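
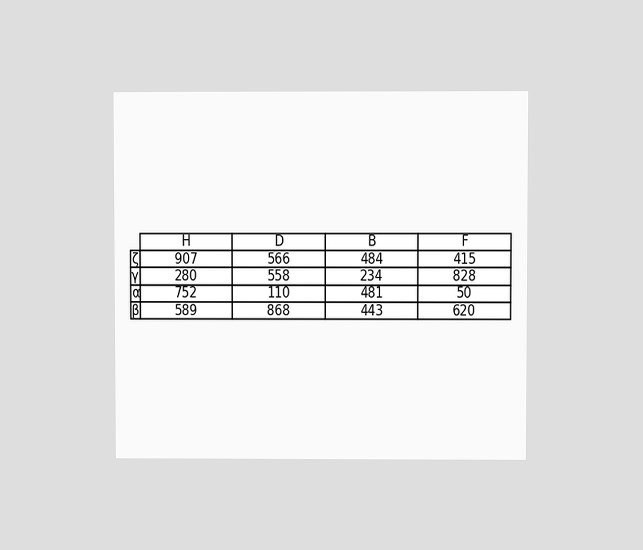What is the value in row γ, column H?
280

The chart is viewed at a slight angle. The (γ, H) cell reads 280.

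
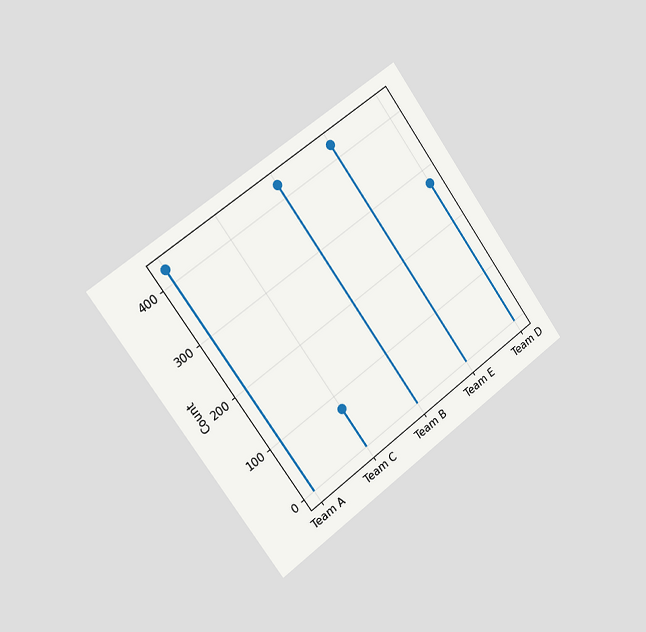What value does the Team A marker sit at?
425

The chart is tilted about 36° counter-clockwise and viewed slightly from the left. The Team A marker sits at 425.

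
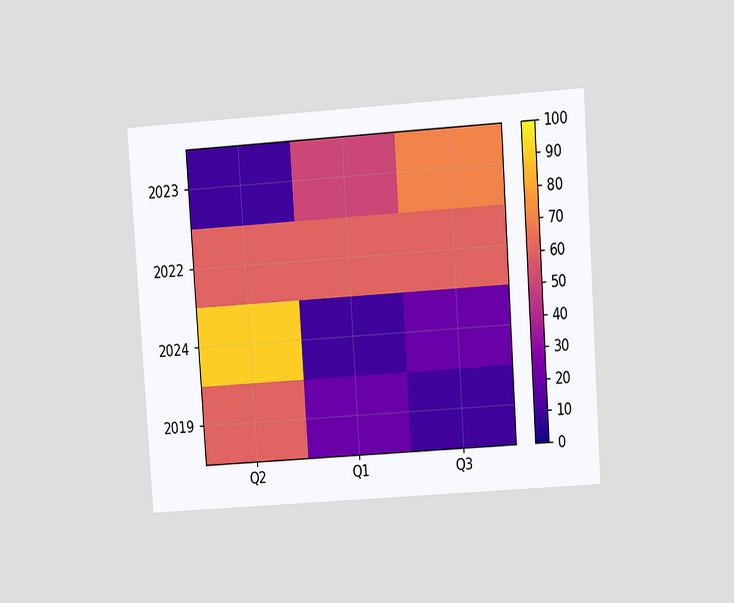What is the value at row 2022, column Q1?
The chart is tilted about 4° counter-clockwise and viewed at a slight angle. Matching cell (2022, Q1) against the colorbar gives 60.

60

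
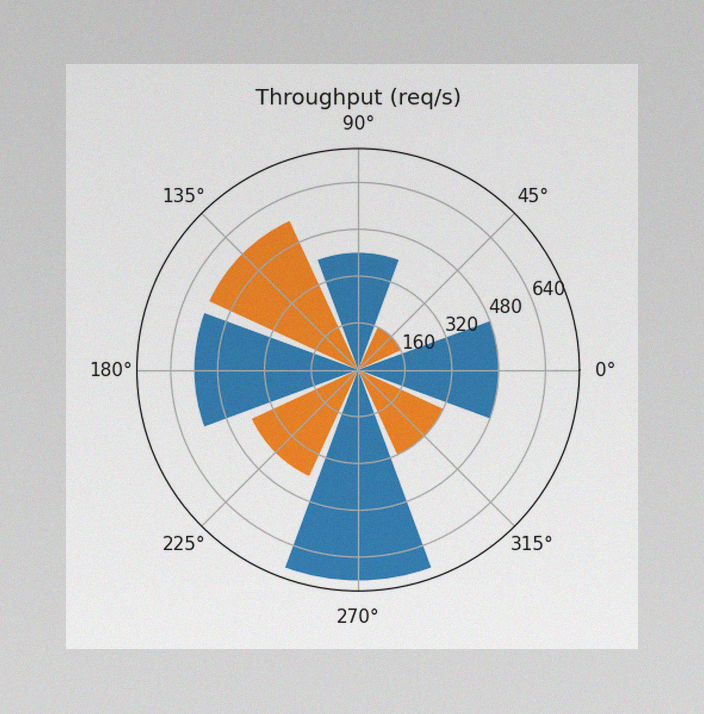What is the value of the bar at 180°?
The image has some photo noise and uneven lighting. The bar at 180° reaches 560req/s on the radial axis.

560req/s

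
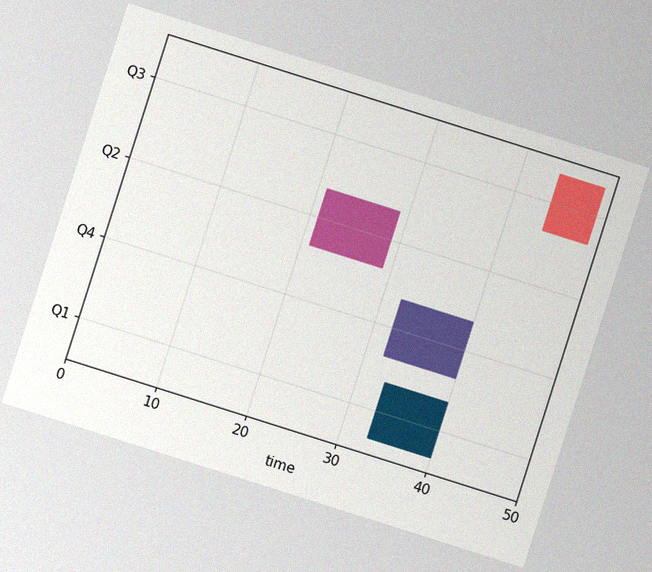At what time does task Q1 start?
33

The chart is tilted about 18° clockwise, with some photo noise. The Q1 bar begins at t=33.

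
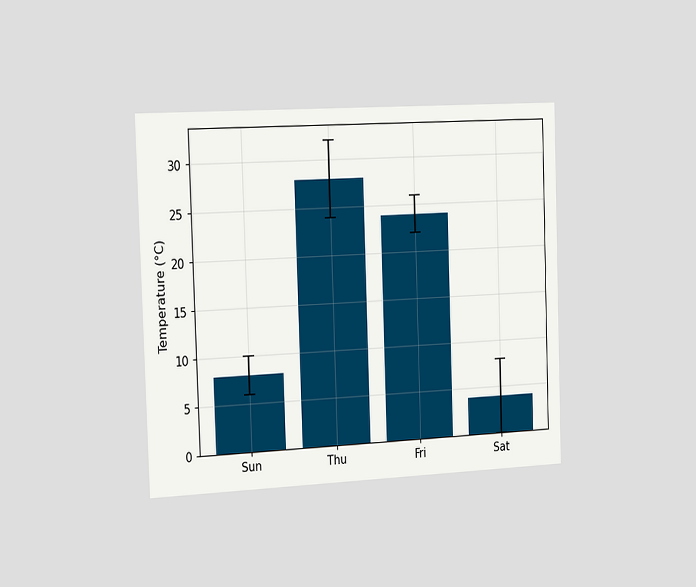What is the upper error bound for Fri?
26°C

The chart is viewed slightly from the left. The Fri bar's upper whisker reaches 26°C.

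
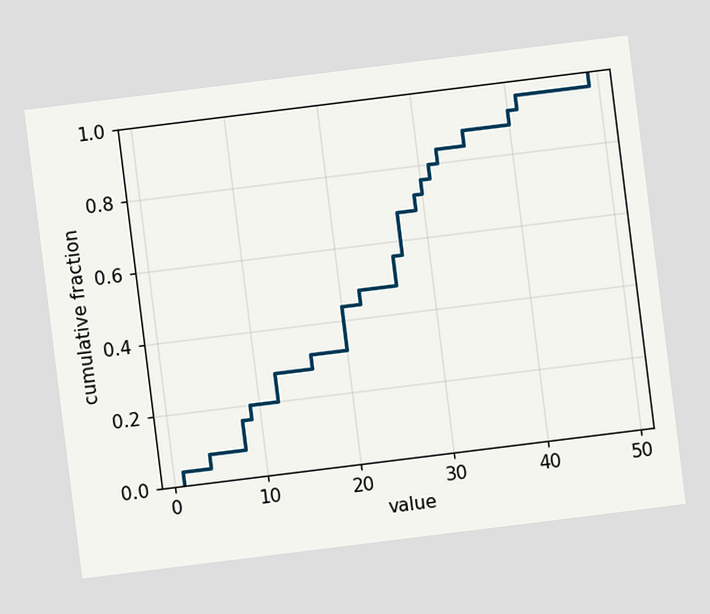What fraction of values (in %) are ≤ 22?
48%

The chart is tilted about 7° counter-clockwise. At x=22 the ECDF step is at 48%.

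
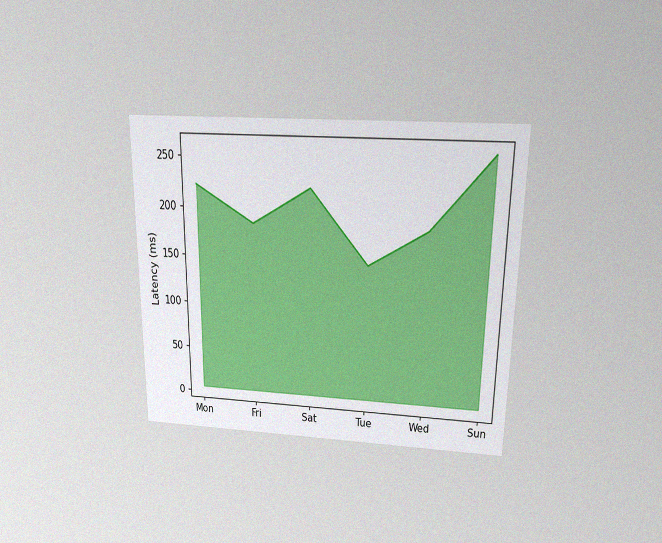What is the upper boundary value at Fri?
185ms

The chart is viewed slightly from above, with some photo noise. At Fri the upper boundary is at 185ms.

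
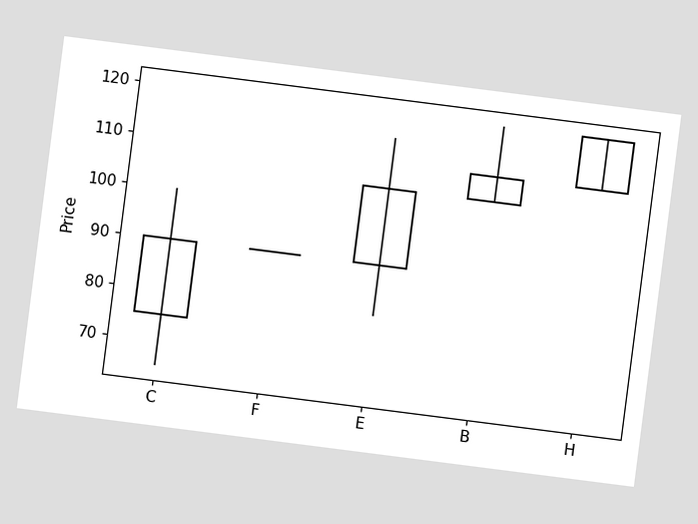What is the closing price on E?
105

The chart is tilted about 7° clockwise. The E candle closes at 105.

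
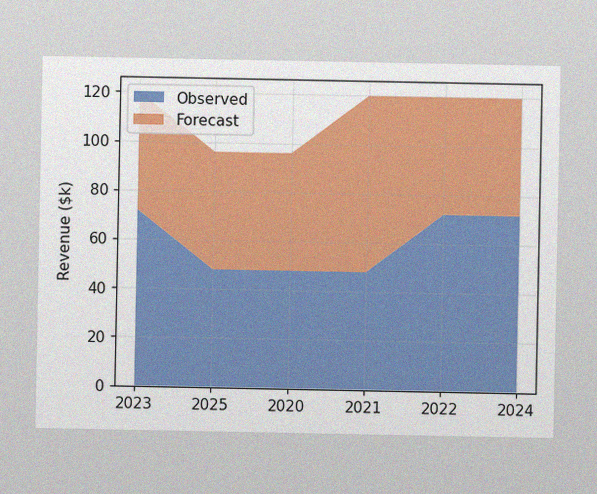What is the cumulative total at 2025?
The image has some photo noise and uneven lighting. The stacked total at 2025 reaches $96k.

$96k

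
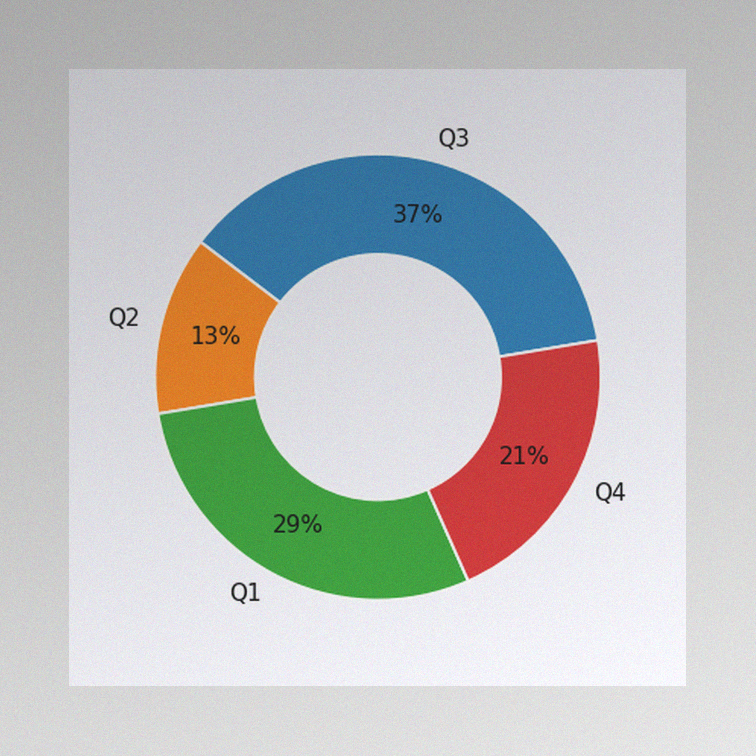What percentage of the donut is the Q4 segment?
The image has some photo noise and uneven lighting. The Q4 segment takes up 21% of the ring.

21%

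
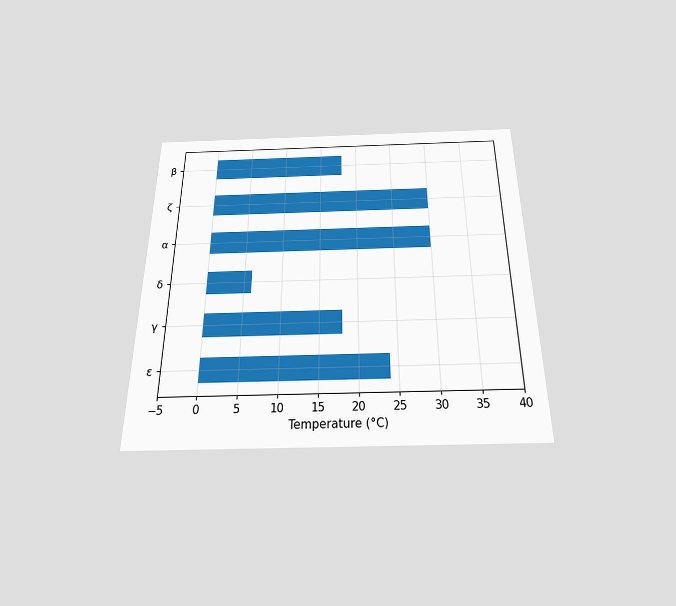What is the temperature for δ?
6°C

The chart is viewed slightly from below. Reading along the chart's x-axis, the δ bar reaches 6°C.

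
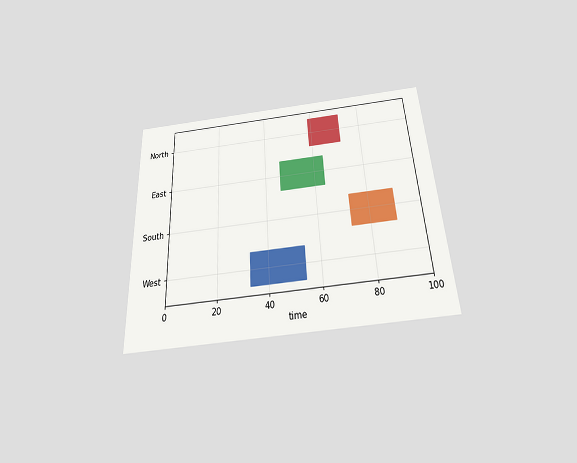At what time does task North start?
The chart is tilted about 3° counter-clockwise and viewed slightly from below. The North bar begins at t=59.

59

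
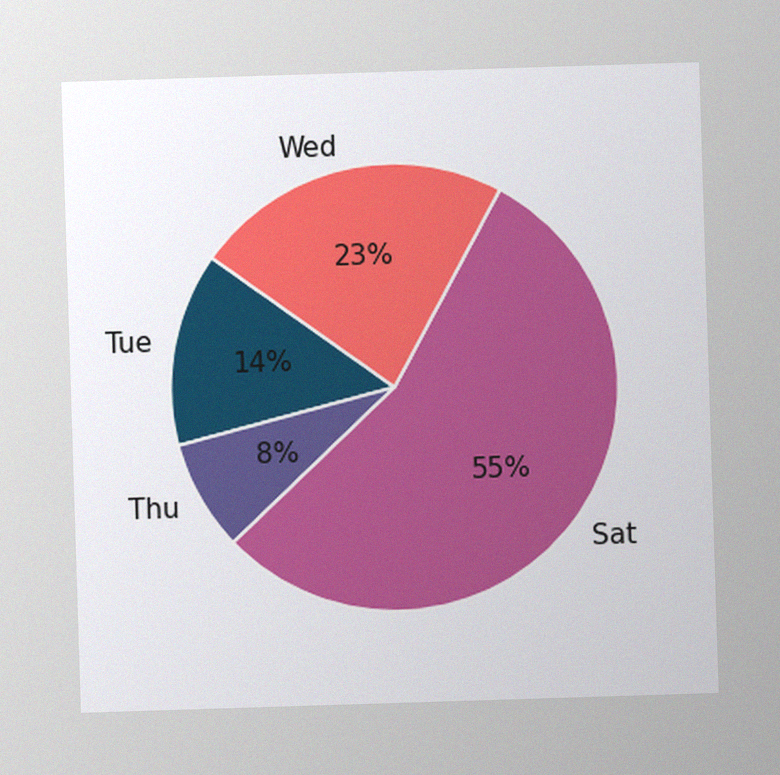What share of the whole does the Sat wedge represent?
55%

The image has some photo noise and uneven lighting. The Sat slice takes up 55% of the pie.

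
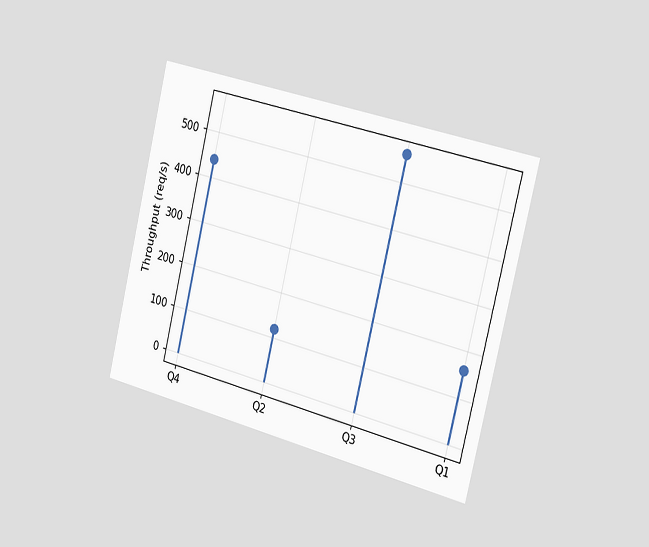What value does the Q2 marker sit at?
The chart is tilted about 14° clockwise and viewed slightly from the right. The Q2 marker sits at 120req/s.

120req/s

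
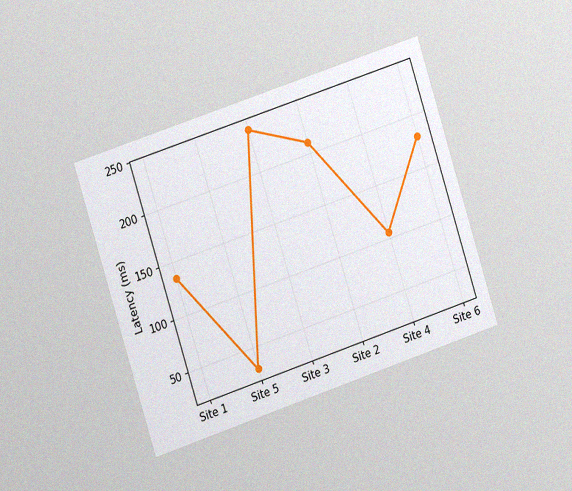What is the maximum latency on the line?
240ms

The chart is tilted about 18° counter-clockwise and viewed slightly from the left, with some photo noise. The highest point is at Site 3, and reading across to the y-axis gives 240ms.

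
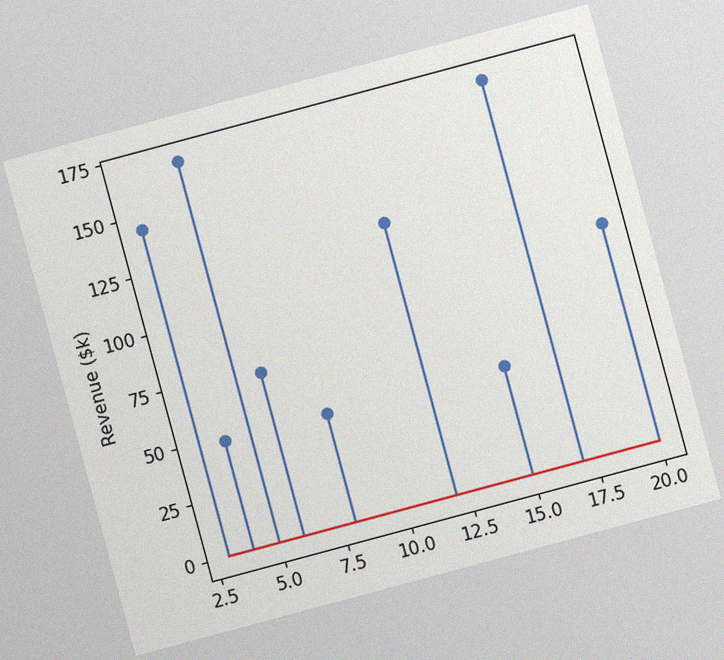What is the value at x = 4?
$48k

The chart is tilted about 15° counter-clockwise, with some photo noise. The stem at x=4 reaches $48k.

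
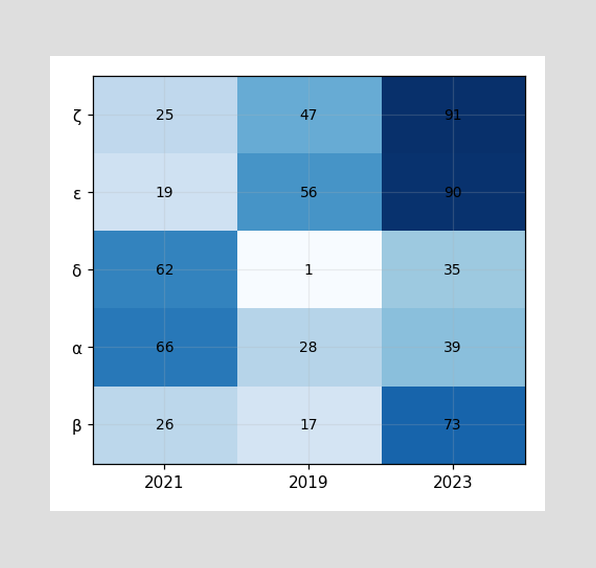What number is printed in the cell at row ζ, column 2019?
The (ζ, 2019) cell reads 47.

47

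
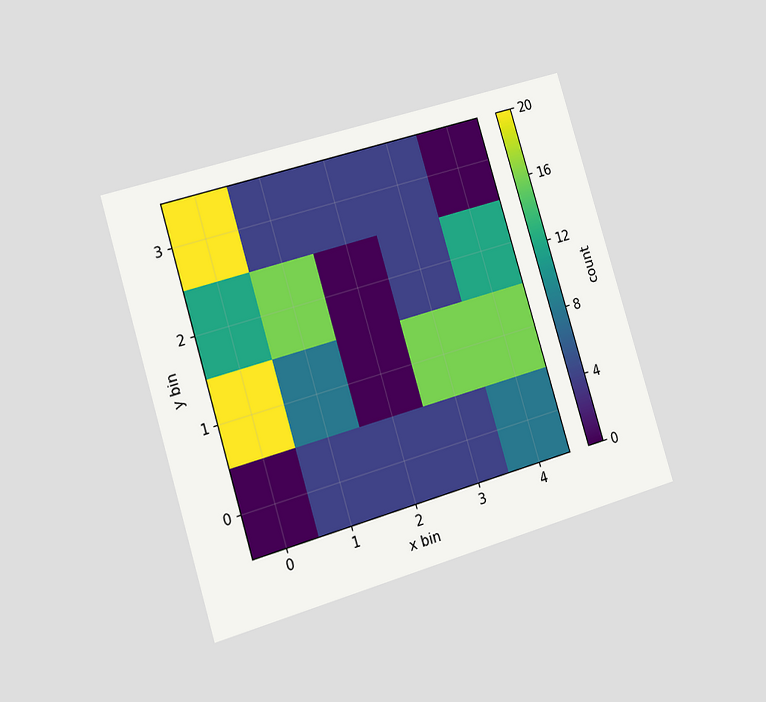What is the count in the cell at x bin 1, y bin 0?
The chart is tilted about 17° counter-clockwise and viewed slightly from the left. Matching the cell (1, 0) against the colorbar gives 4.

4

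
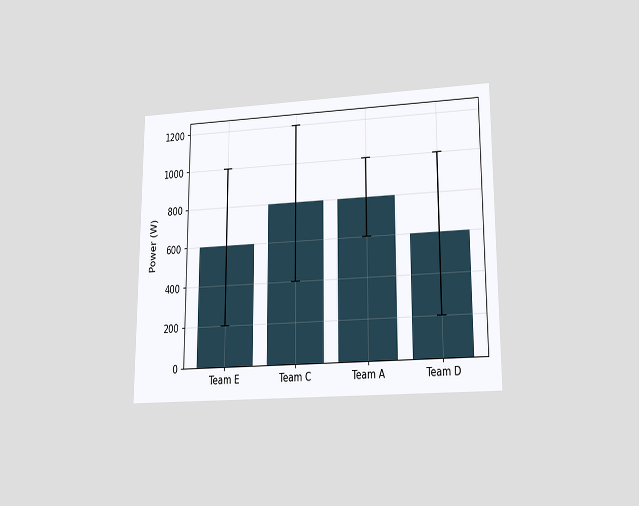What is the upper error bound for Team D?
The chart is viewed at a slight angle. The Team D bar's upper whisker reaches 1000W.

1000W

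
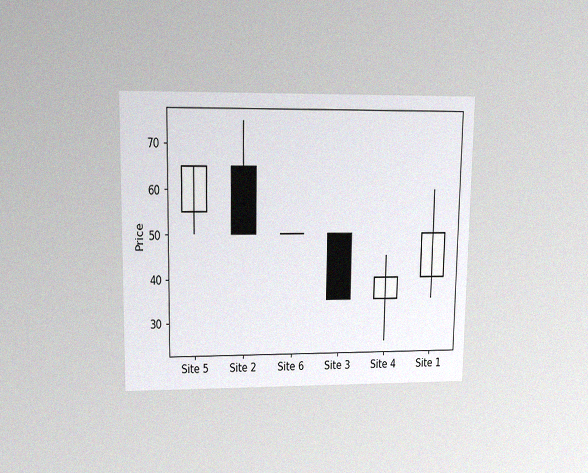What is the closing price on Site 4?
The chart is viewed at a slight angle, with some photo noise. The Site 4 candle closes at 40.

40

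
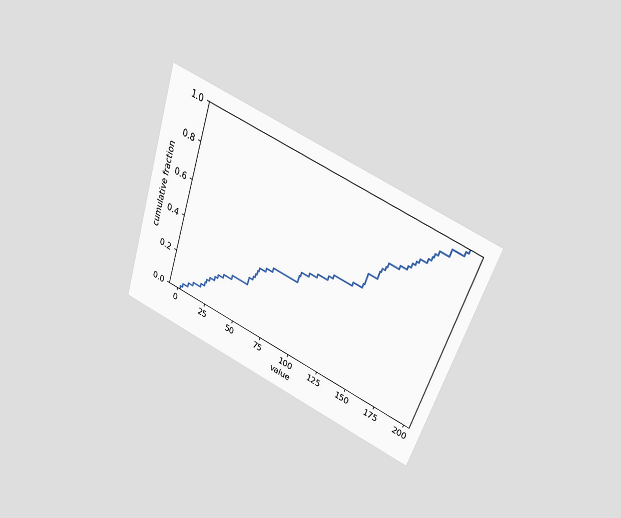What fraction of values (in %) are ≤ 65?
38%

The chart is tilted about 19° clockwise and viewed slightly from above. At x=65 the ECDF step is at 38%.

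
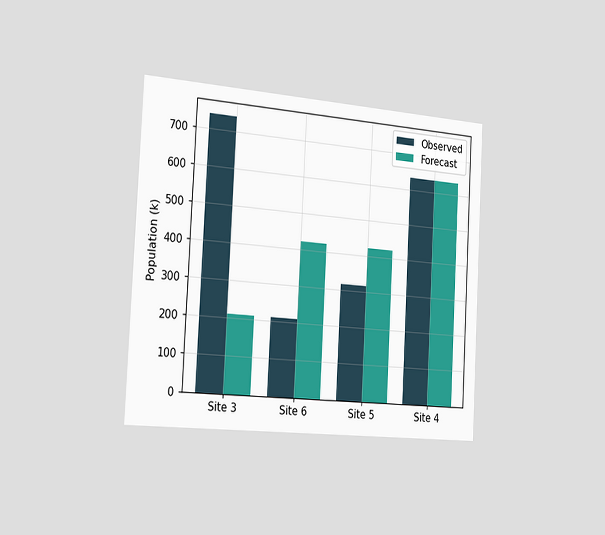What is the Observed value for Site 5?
318k

The chart is tilted about 3° clockwise and viewed slightly from the left. The Observed bar at Site 5 reaches 318k on the y-axis.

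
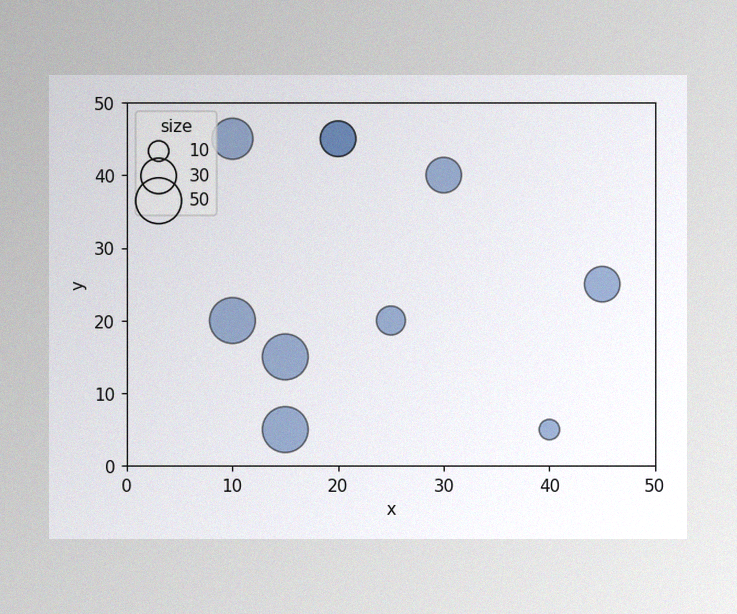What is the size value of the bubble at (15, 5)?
50

The image has some photo noise and uneven lighting. Matching the bubble at (15, 5) against the size legend gives 50.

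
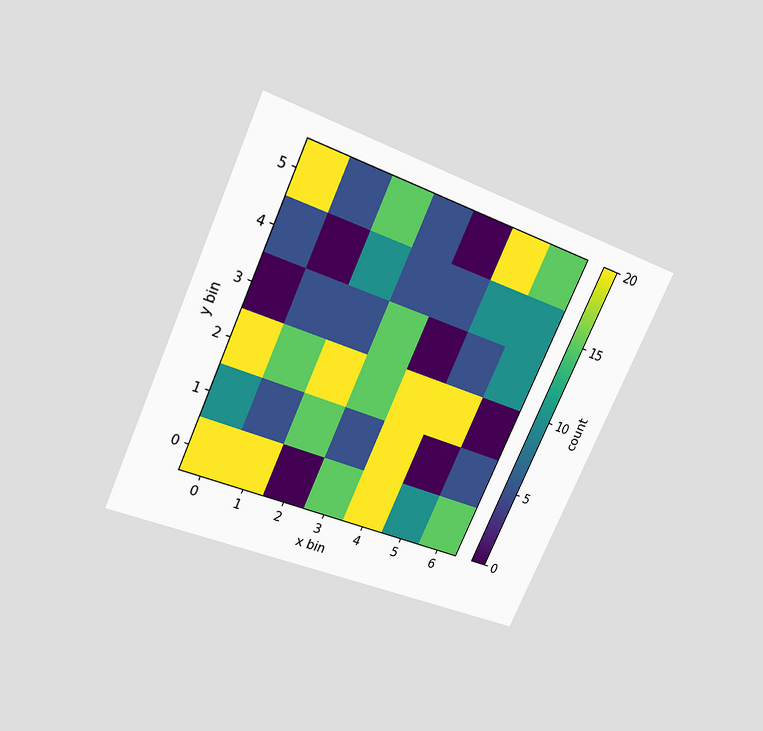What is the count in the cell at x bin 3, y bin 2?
15

The chart is tilted about 24° clockwise and viewed slightly from above. Matching the cell (3, 2) against the colorbar gives 15.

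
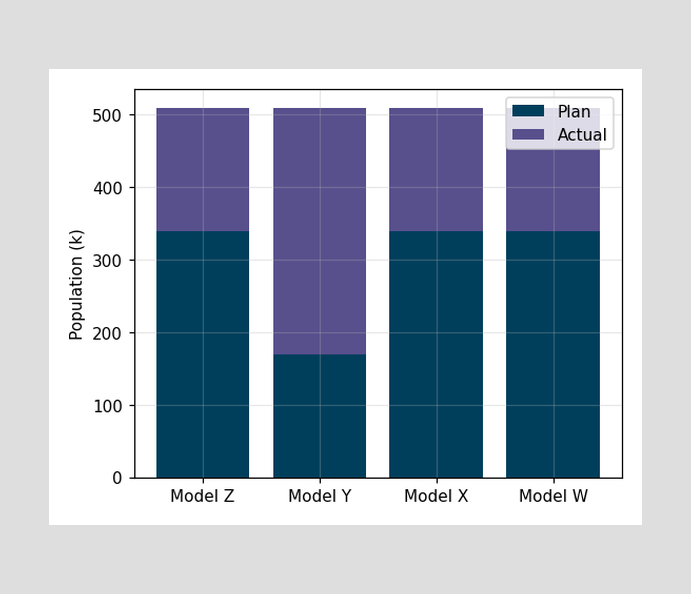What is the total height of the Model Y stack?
The Model Y stack's top reaches 510k on the y-axis.

510k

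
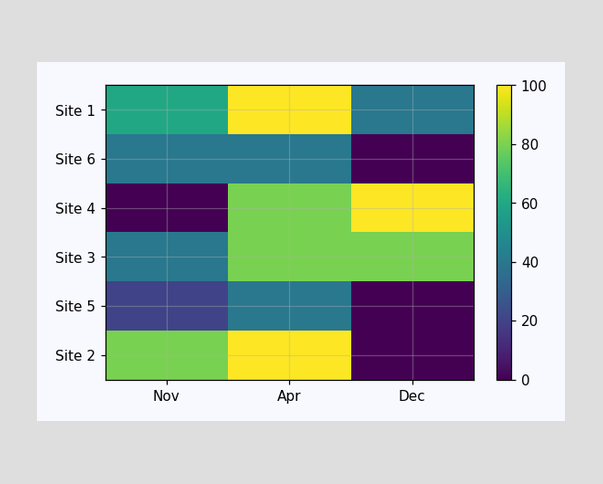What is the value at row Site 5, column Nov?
20

Matching cell (Site 5, Nov) against the colorbar gives 20.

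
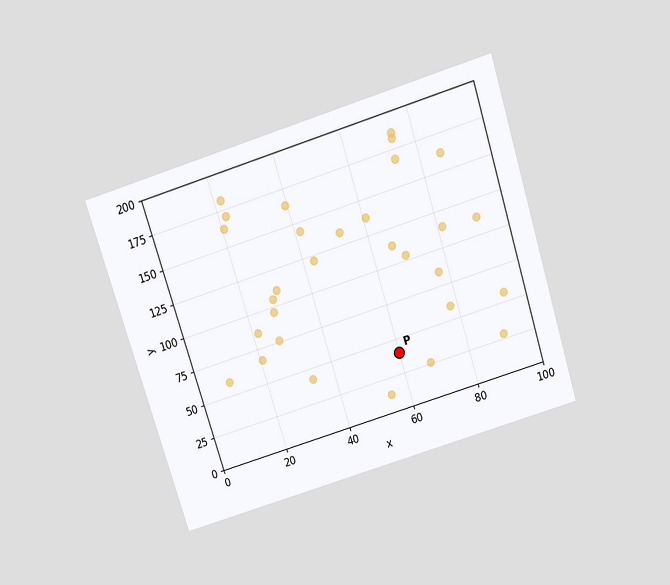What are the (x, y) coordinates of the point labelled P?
(60, 40)

The chart is tilted about 17° counter-clockwise and viewed slightly from above. Following the gridlines from P to each axis, P sits at (60, 40).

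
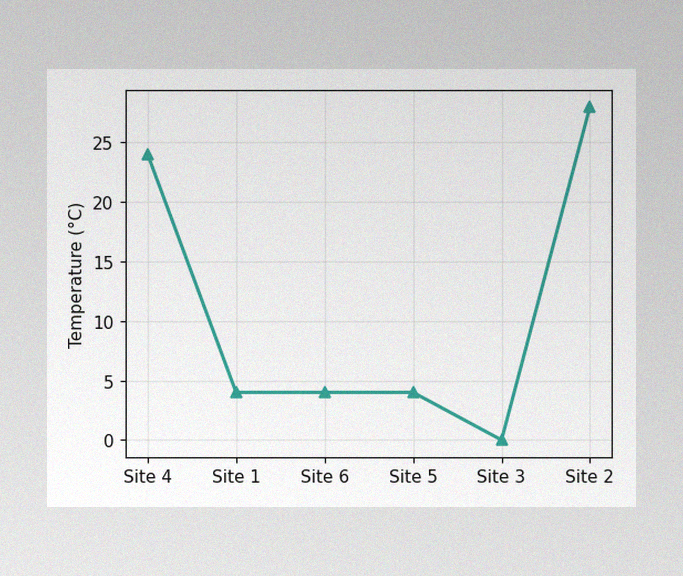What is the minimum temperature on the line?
0°C

The image has some photo noise and uneven lighting. The lowest point is at Site 3, and reading across to the y-axis gives 0°C.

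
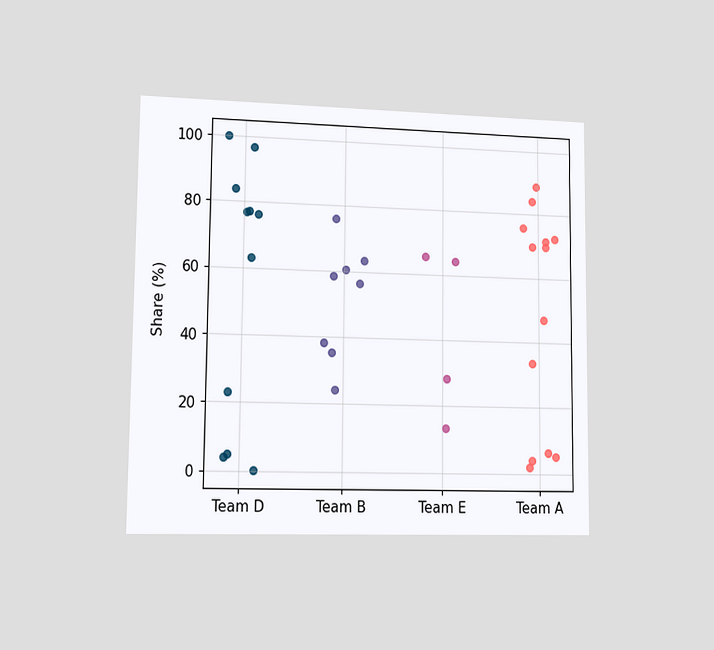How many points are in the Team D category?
The chart is viewed slightly from the left. Counting the markers in the Team D column gives 11.

11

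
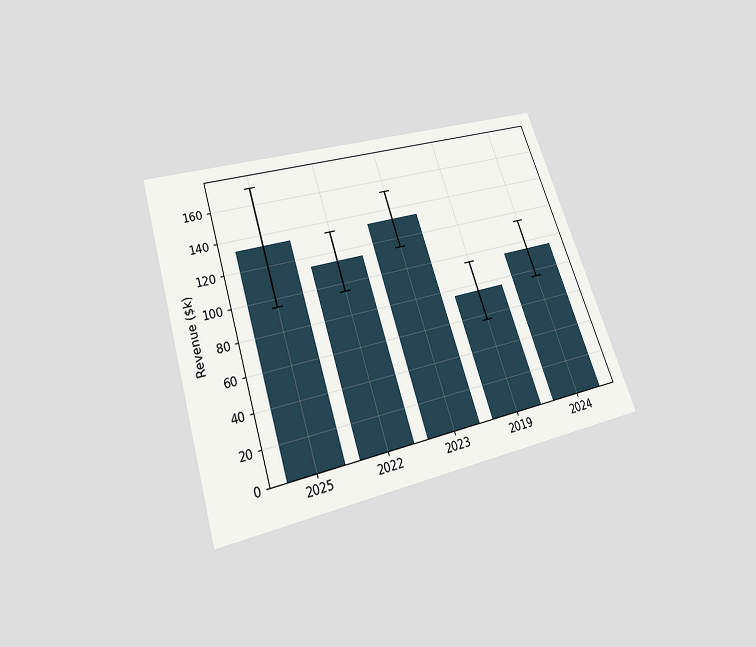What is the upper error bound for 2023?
$152k

The chart is tilted about 18° counter-clockwise and viewed slightly from below. The 2023 bar's upper whisker reaches $152k.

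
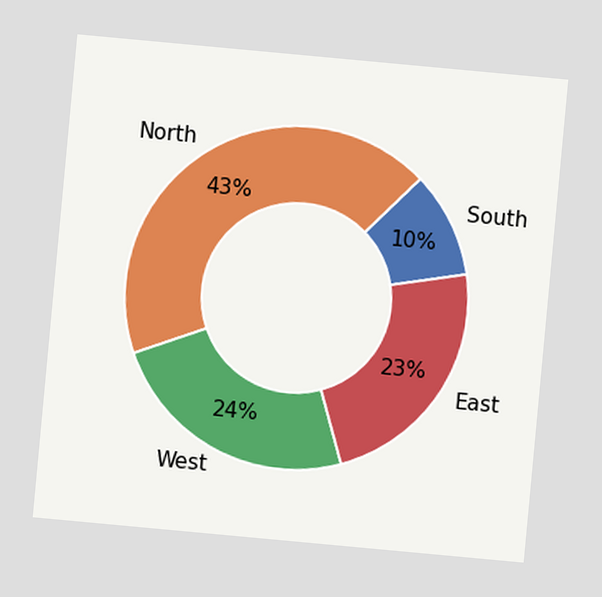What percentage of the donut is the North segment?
43%

The chart is tilted about 5° clockwise. The North segment takes up 43% of the ring.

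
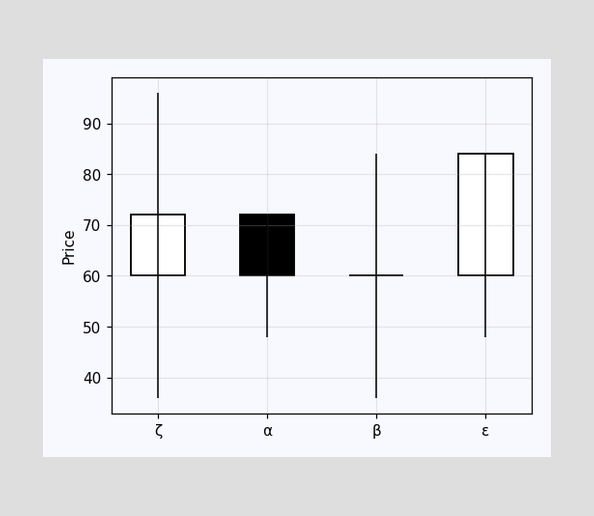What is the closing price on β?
The β candle closes at 60.

60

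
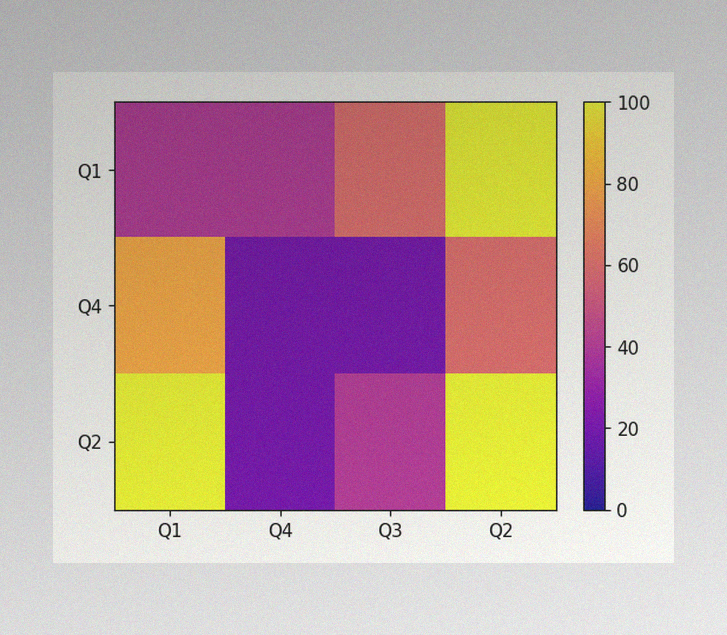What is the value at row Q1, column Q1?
The image has some photo noise and uneven lighting. Matching cell (Q1, Q1) against the colorbar gives 40.

40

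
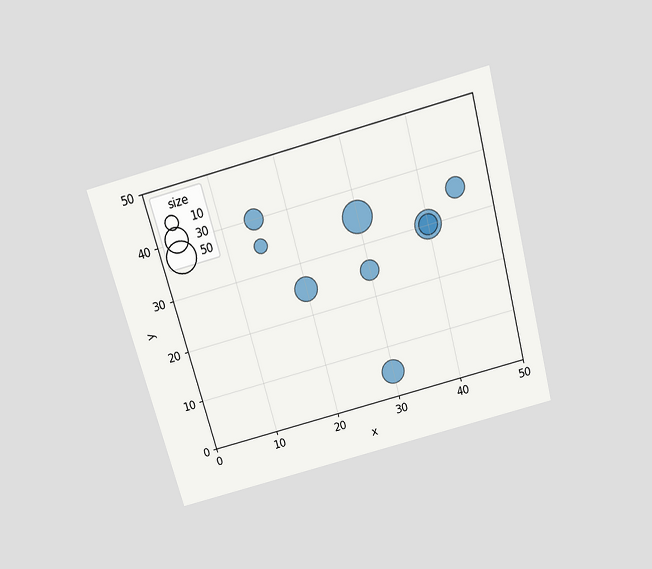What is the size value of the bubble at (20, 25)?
30

The chart is tilted about 15° counter-clockwise and viewed slightly from above. Matching the bubble at (20, 25) against the size legend gives 30.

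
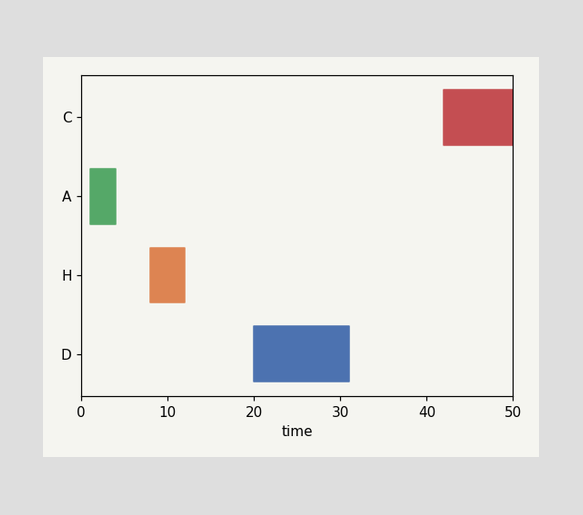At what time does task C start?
The C bar begins at t=42.

42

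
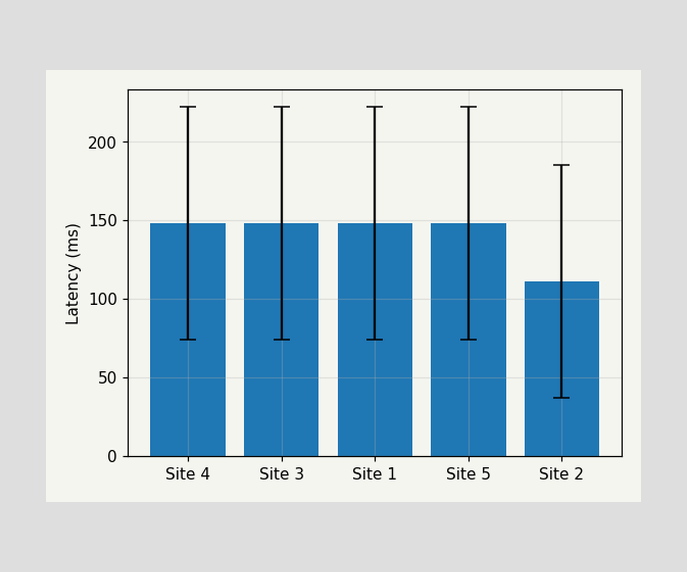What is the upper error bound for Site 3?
The Site 3 bar's upper whisker reaches 222ms.

222ms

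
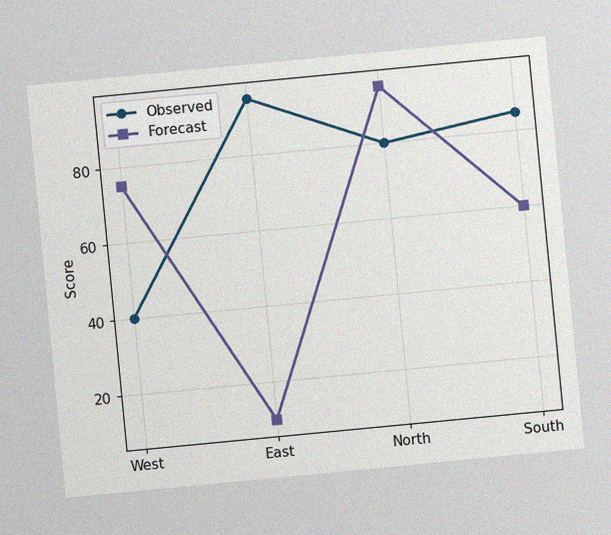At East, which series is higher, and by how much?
Observed, by 85

The chart is tilted about 5° counter-clockwise, with some photo noise. At East, Observed sits above the other line by 85.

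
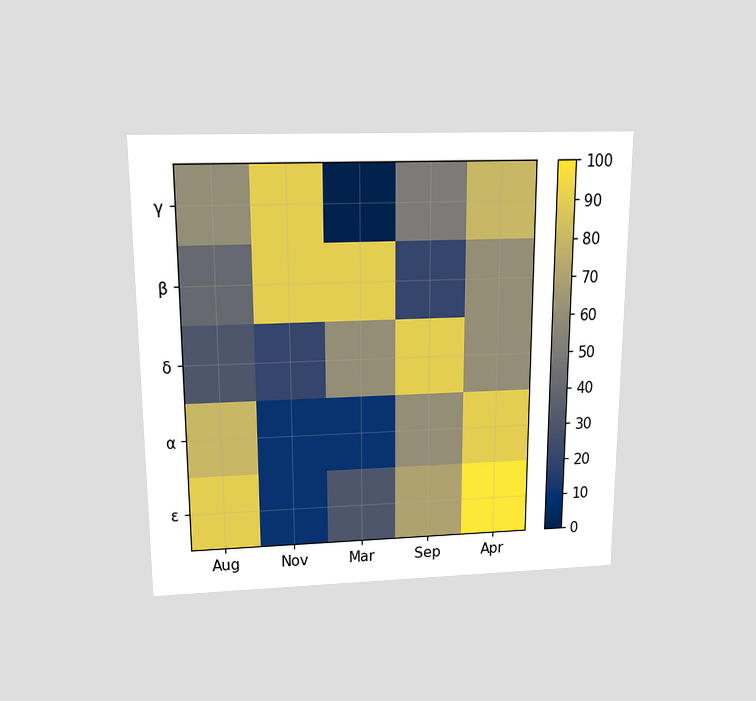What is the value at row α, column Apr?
The chart is viewed slightly from above. Matching cell (α, Apr) against the colorbar gives 90.

90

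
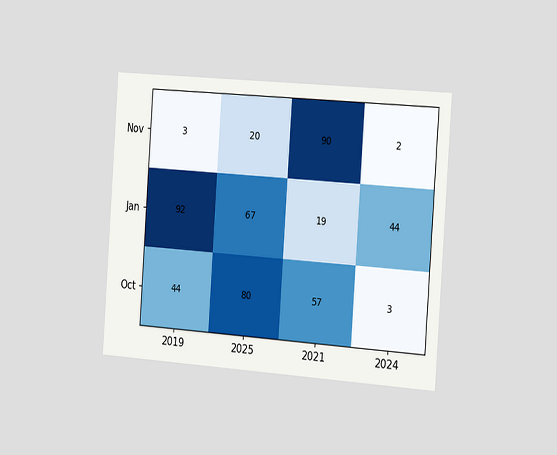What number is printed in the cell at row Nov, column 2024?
2

The chart is tilted about 4° clockwise and viewed slightly from the right. The (Nov, 2024) cell reads 2.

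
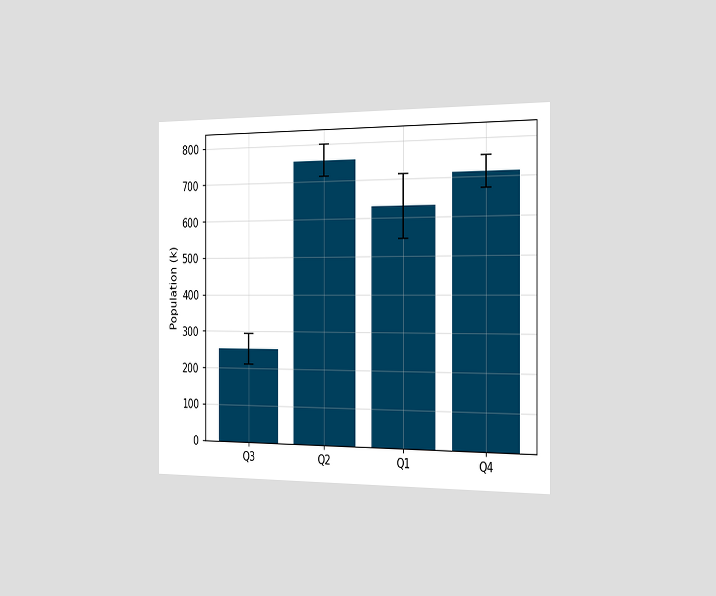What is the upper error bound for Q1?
714k

The chart is viewed slightly from the right. The Q1 bar's upper whisker reaches 714k.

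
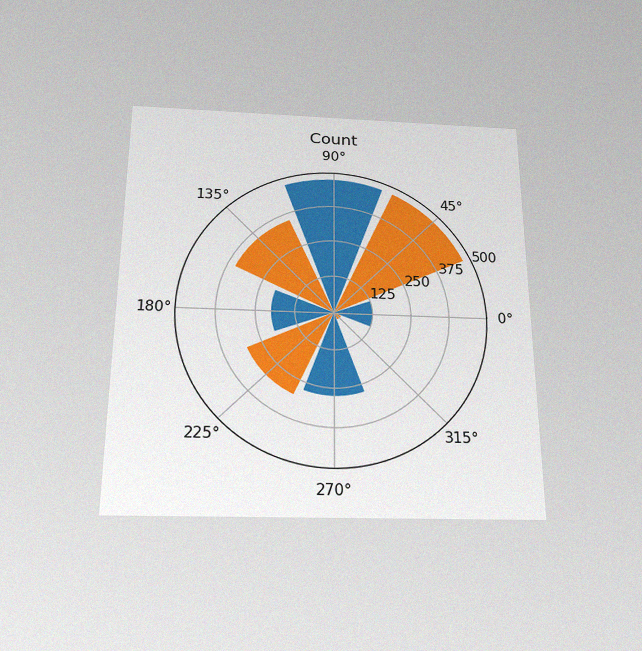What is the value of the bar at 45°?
The chart is viewed slightly from below, with some photo noise. The bar at 45° reaches 475 on the radial axis.

475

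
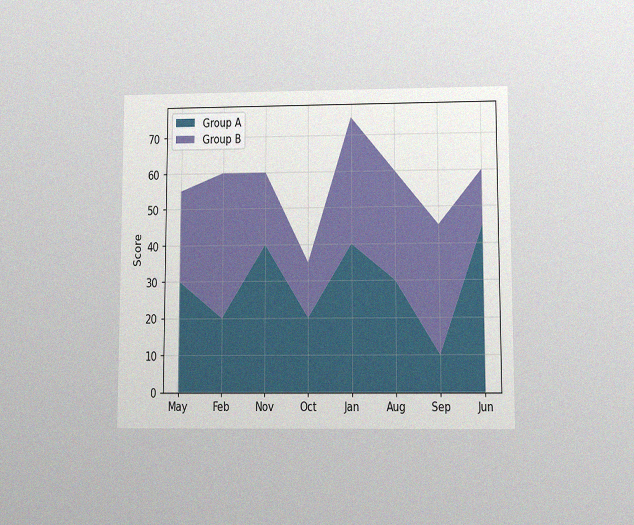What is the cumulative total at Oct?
The chart is viewed at a slight angle, with some photo noise. The stacked total at Oct reaches 35.

35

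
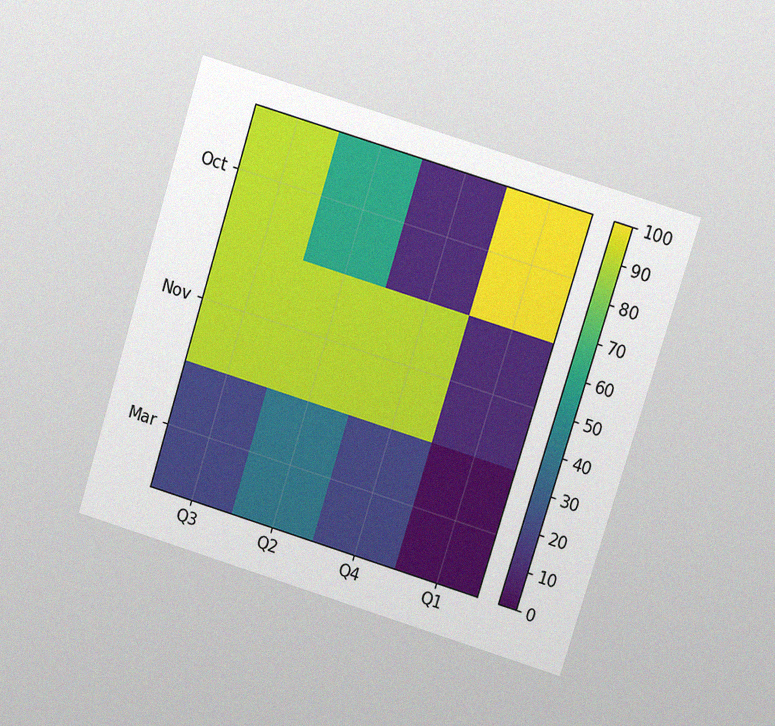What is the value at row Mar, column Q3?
The chart is tilted about 17° clockwise and viewed at a slight angle, with some photo noise. Matching cell (Mar, Q3) against the colorbar gives 20.

20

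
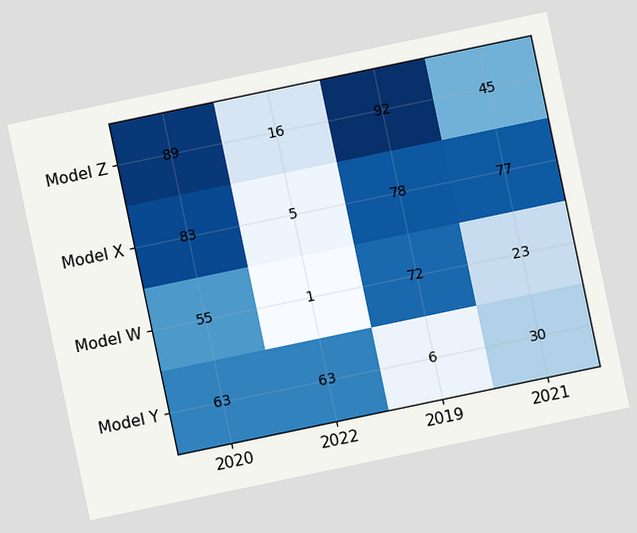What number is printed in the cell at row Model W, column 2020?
The chart is tilted about 12° counter-clockwise. The (Model W, 2020) cell reads 55.

55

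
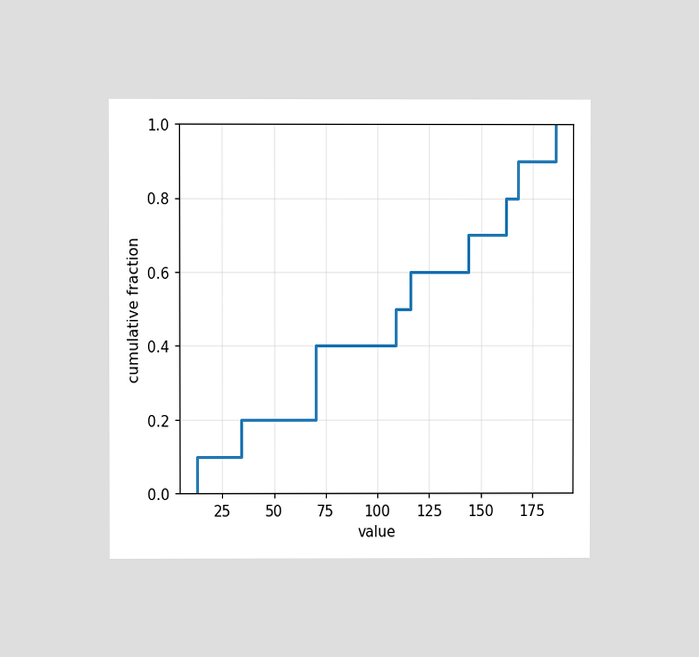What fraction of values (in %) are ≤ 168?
90%

The chart is viewed at a slight angle. At x=168 the ECDF step is at 90%.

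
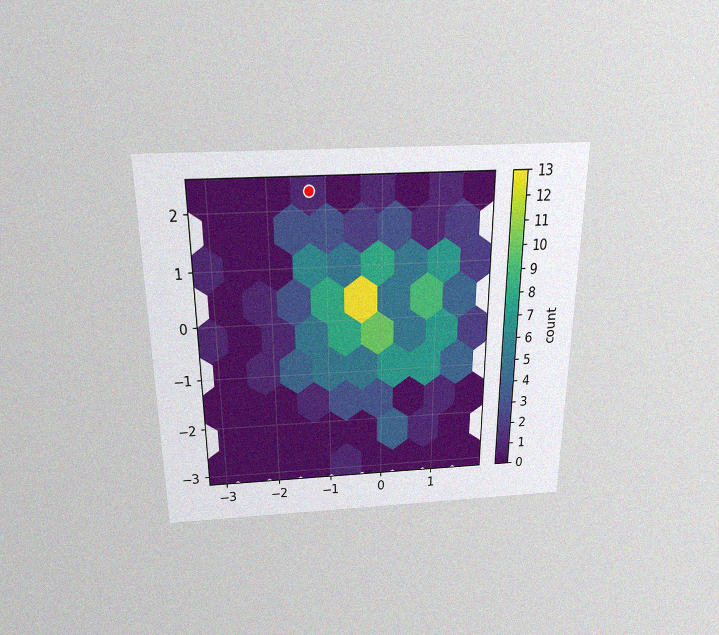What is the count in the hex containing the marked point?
The chart is viewed slightly from above, with some photo noise. The marked hex reads 1 on the colorbar.

1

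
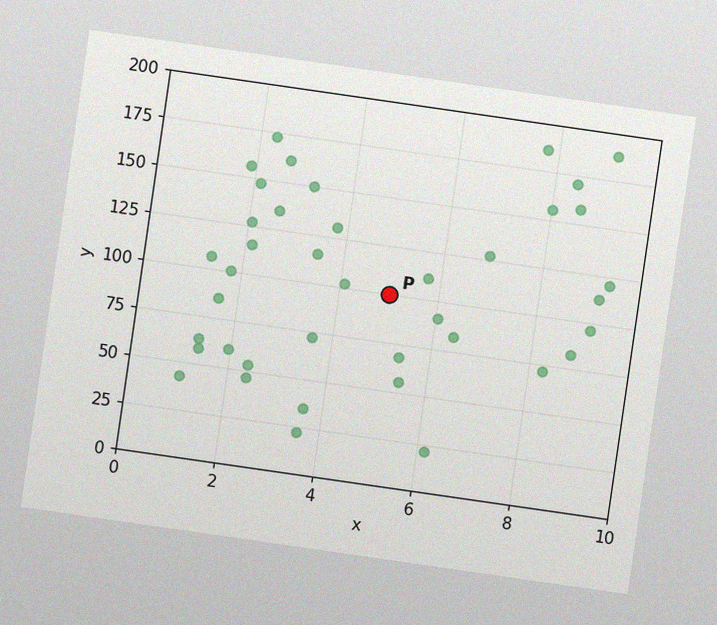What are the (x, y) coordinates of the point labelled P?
The chart is tilted about 8° clockwise, with some photo noise. Following the gridlines from P to each axis, P sits at (5, 100).

(5, 100)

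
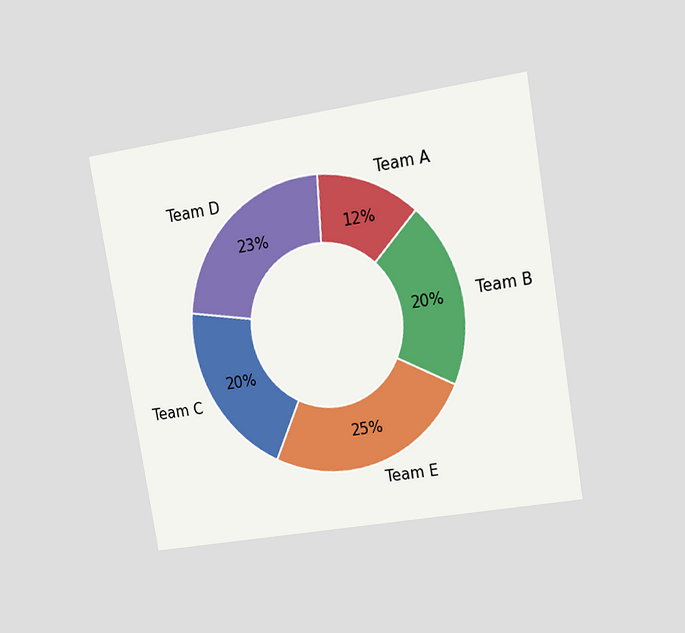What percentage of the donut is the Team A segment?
The chart is tilted about 10° counter-clockwise and viewed at a slight angle. The Team A segment takes up 12% of the ring.

12%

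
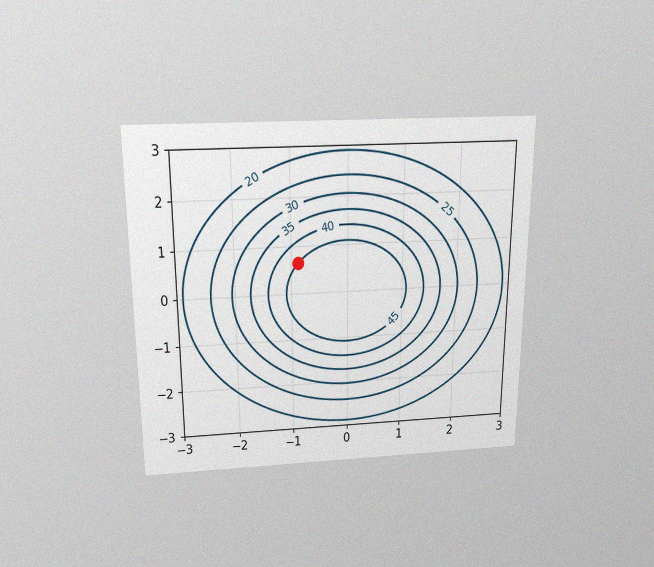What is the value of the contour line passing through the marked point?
The chart is viewed slightly from above, with some photo noise. The marked point sits on the contour labelled 45.

45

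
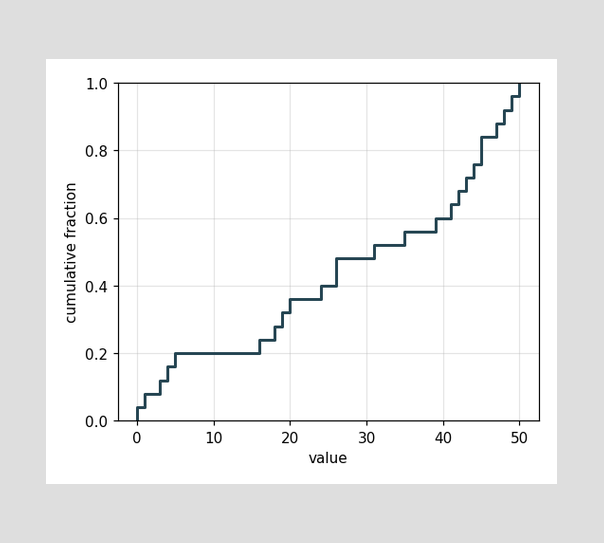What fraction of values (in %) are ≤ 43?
72%

At x=43 the ECDF step is at 72%.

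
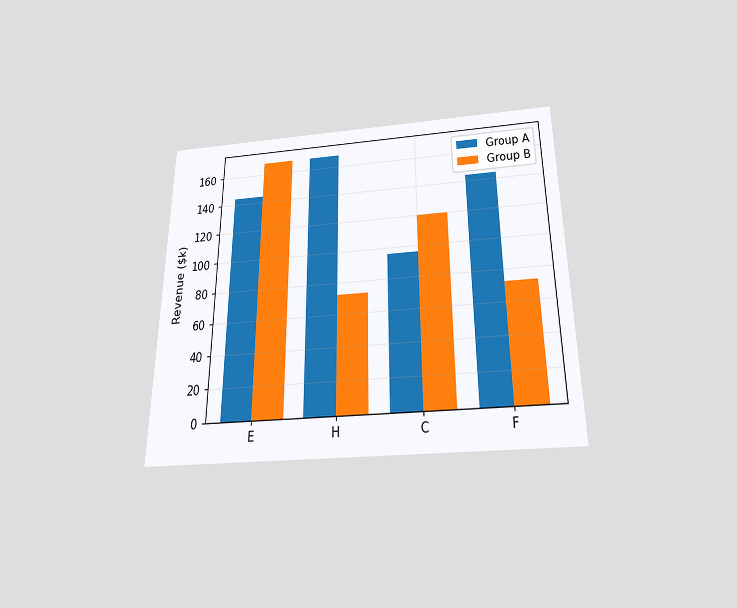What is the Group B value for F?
$72k

The chart is viewed slightly from below. The Group B bar at F reaches $72k on the y-axis.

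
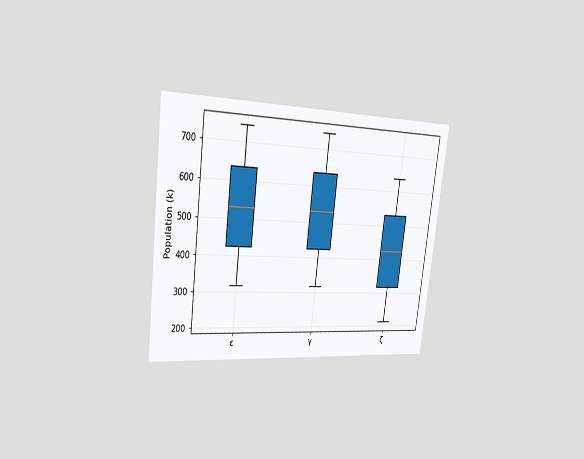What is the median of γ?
The chart is tilted about 7° clockwise and viewed slightly from the left. The median line in the γ box sits at 530k.

530k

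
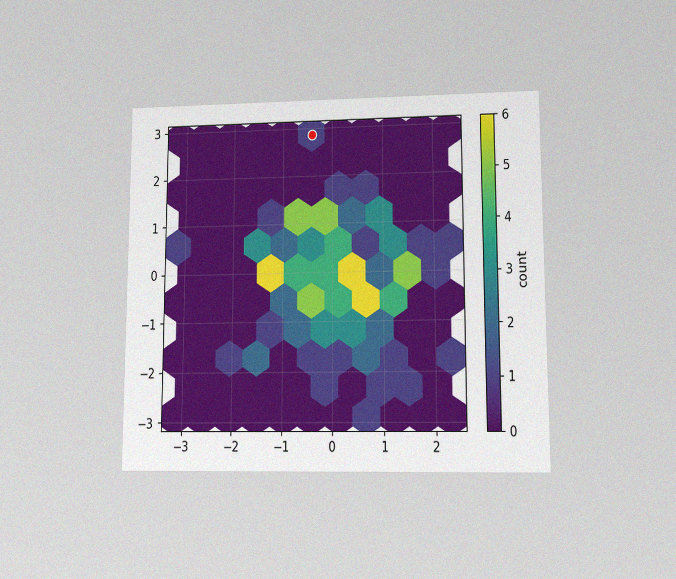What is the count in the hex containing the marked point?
1

The chart is viewed at a slight angle, with some photo noise. The marked hex reads 1 on the colorbar.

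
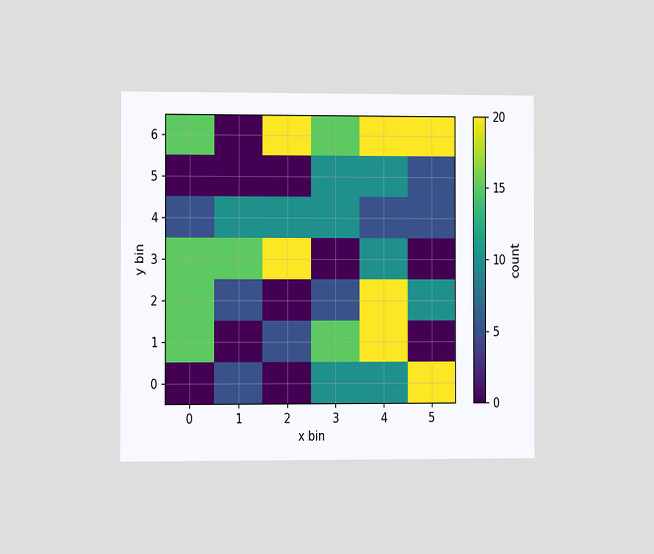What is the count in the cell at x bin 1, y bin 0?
5

The chart is viewed slightly from the left. Matching the cell (1, 0) against the colorbar gives 5.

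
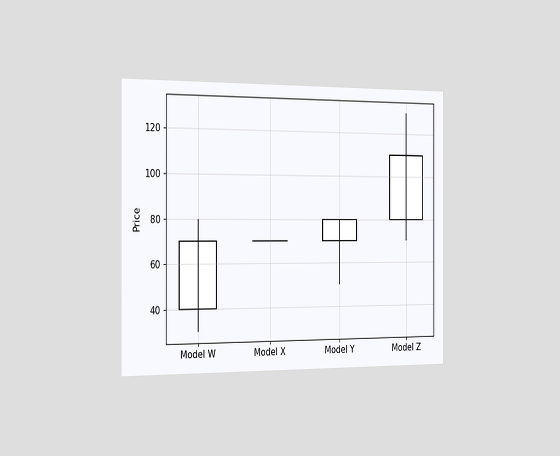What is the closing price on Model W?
70

The chart is viewed slightly from the left. The Model W candle closes at 70.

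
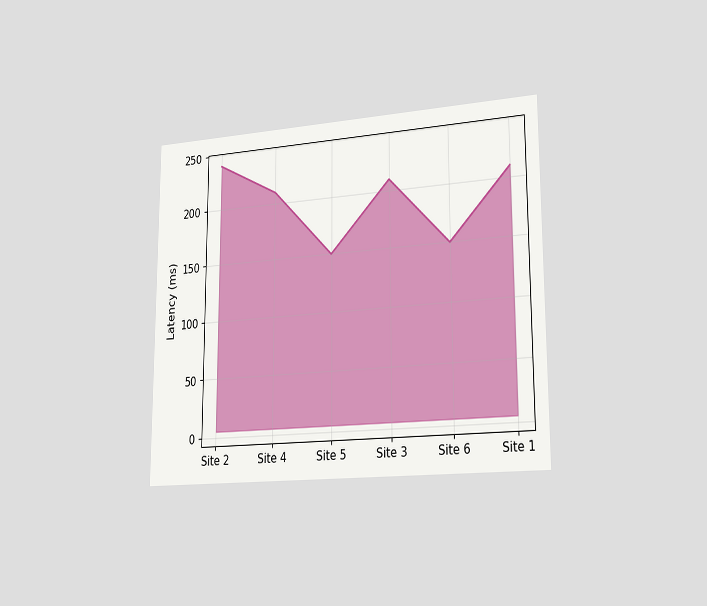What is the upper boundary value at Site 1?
The chart is viewed slightly from the right. At Site 1 the upper boundary is at 210ms.

210ms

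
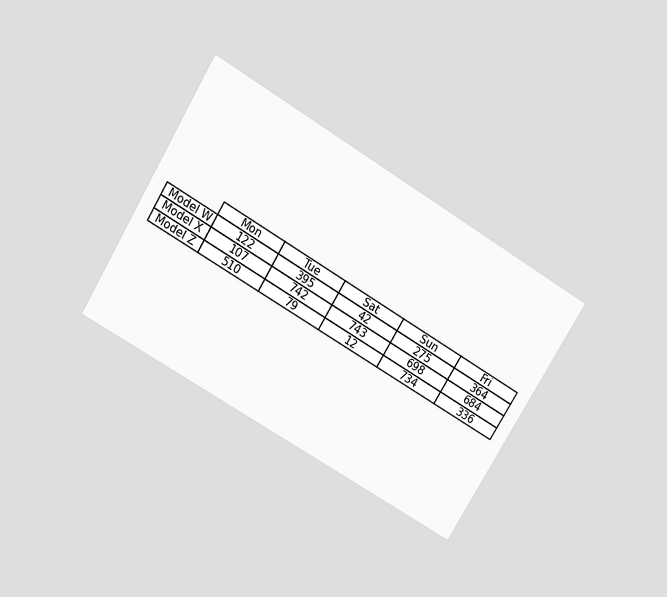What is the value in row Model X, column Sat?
The chart is tilted about 31° clockwise and viewed slightly from above. The (Model X, Sat) cell reads 743.

743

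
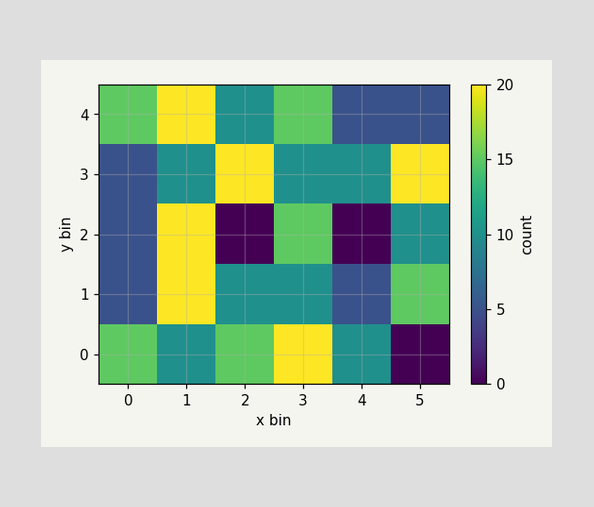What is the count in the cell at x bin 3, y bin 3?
10

Matching the cell (3, 3) against the colorbar gives 10.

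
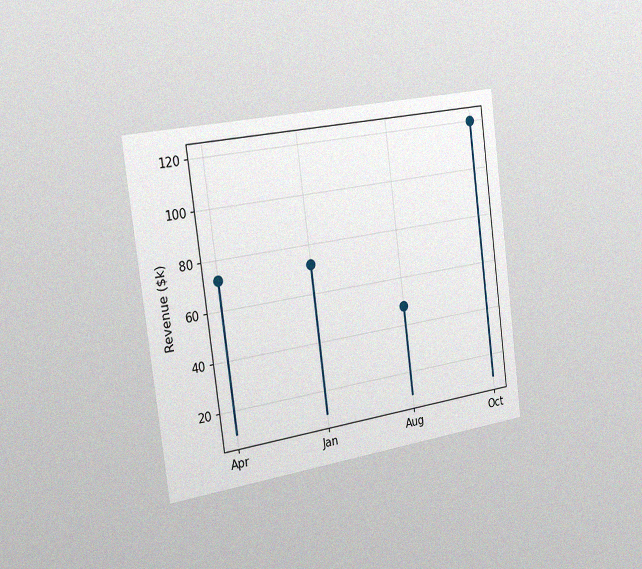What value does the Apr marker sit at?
The chart is tilted about 7° counter-clockwise and viewed slightly from the left, with some photo noise. The Apr marker sits at $72k.

$72k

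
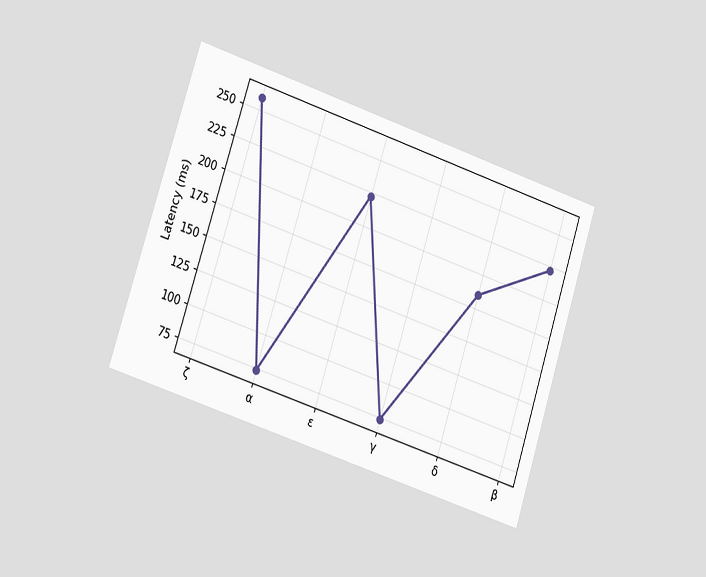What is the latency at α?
74ms

The chart is tilted about 18° clockwise and viewed slightly from the left. At α, the line is at 74ms.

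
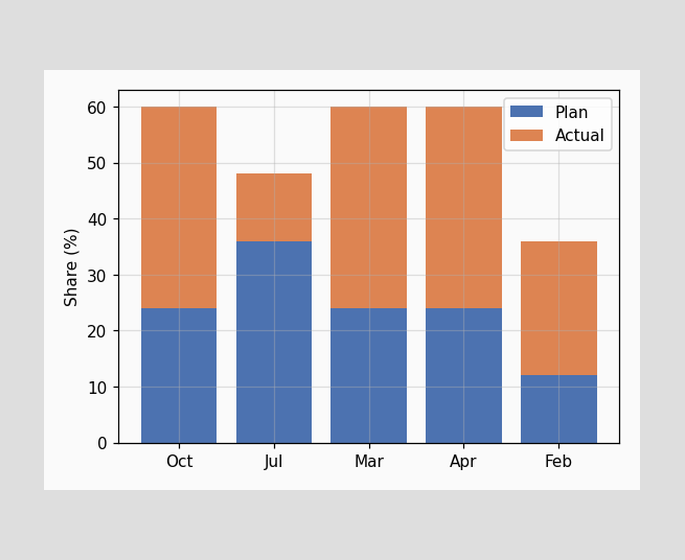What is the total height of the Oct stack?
The Oct stack's top reaches 60% on the y-axis.

60%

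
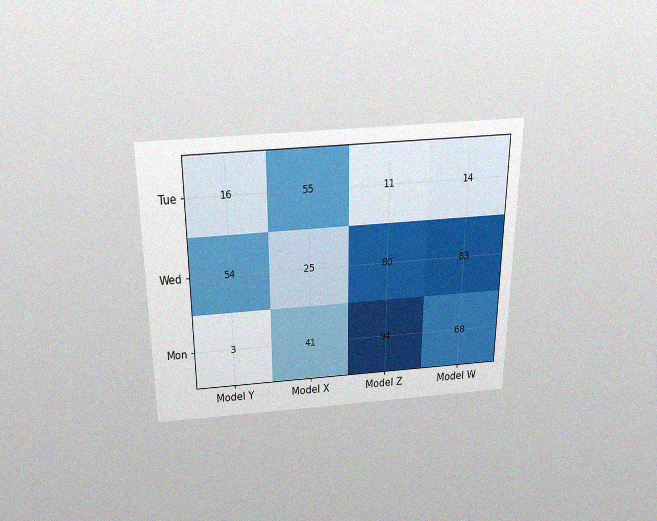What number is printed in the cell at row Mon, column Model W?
The chart is viewed slightly from above, with some photo noise. The (Mon, Model W) cell reads 68.

68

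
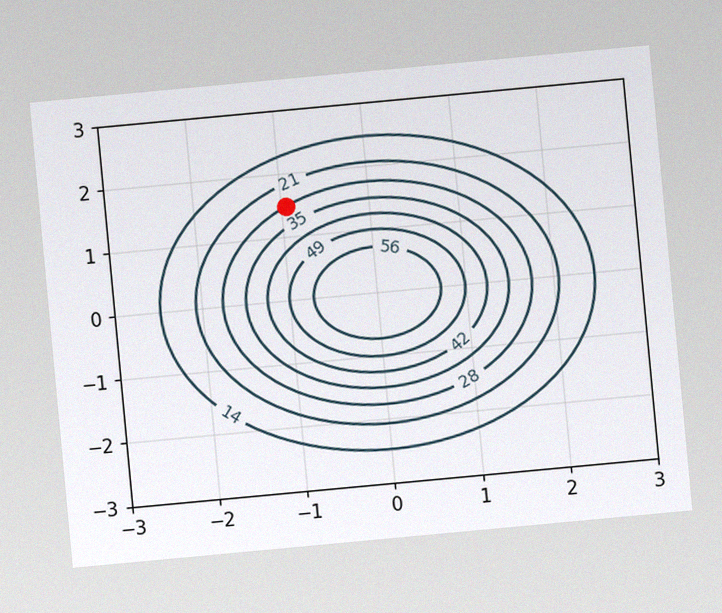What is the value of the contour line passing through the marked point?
28

The chart is tilted about 5° counter-clockwise, with some photo noise. The marked point sits on the contour labelled 28.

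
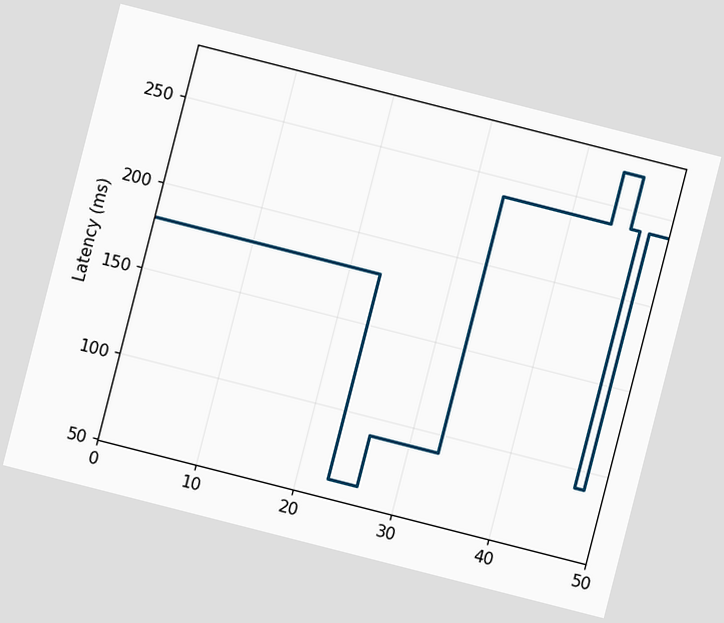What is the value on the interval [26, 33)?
90ms

The chart is tilted about 14° clockwise. On [26, 33) the step sits at 90ms.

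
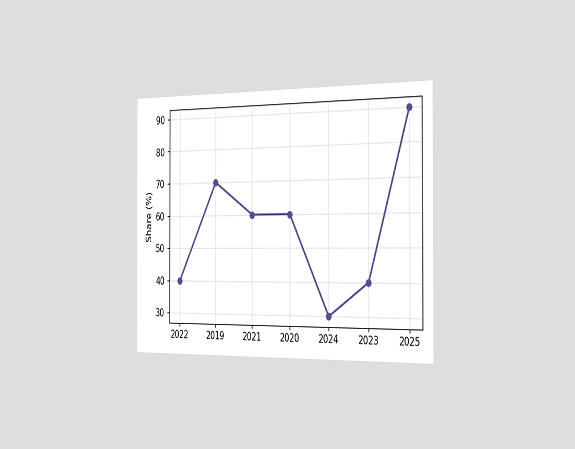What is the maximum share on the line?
90%

The chart is viewed slightly from the right. The highest point is at 2025, and reading across to the y-axis gives 90%.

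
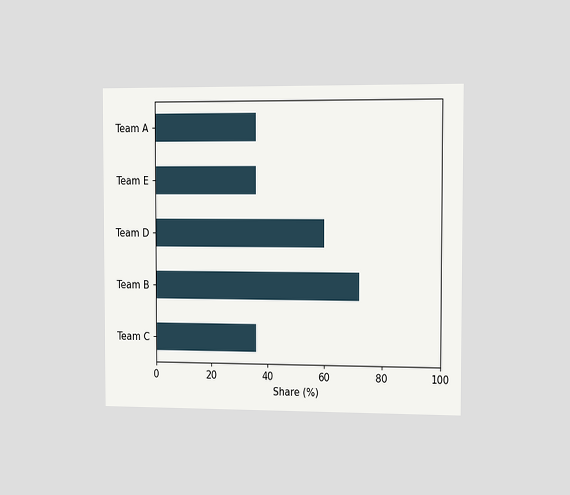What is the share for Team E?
36%

The chart is viewed slightly from the right. Reading along the chart's x-axis, the Team E bar reaches 36%.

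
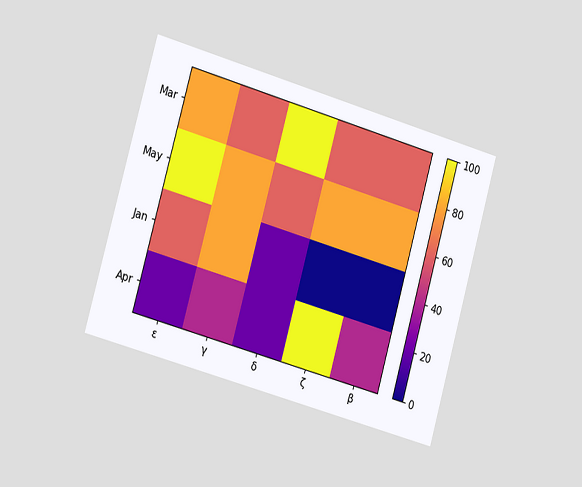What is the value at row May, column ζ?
The chart is tilted about 16° clockwise and viewed slightly from the left. Matching cell (May, ζ) against the colorbar gives 80.

80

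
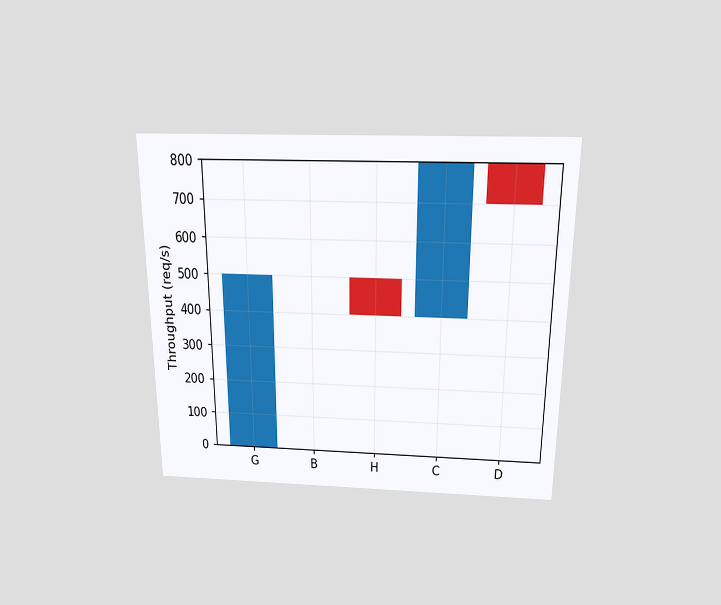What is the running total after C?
800req/s

The chart is viewed slightly from above. After C the running total reaches 800req/s.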